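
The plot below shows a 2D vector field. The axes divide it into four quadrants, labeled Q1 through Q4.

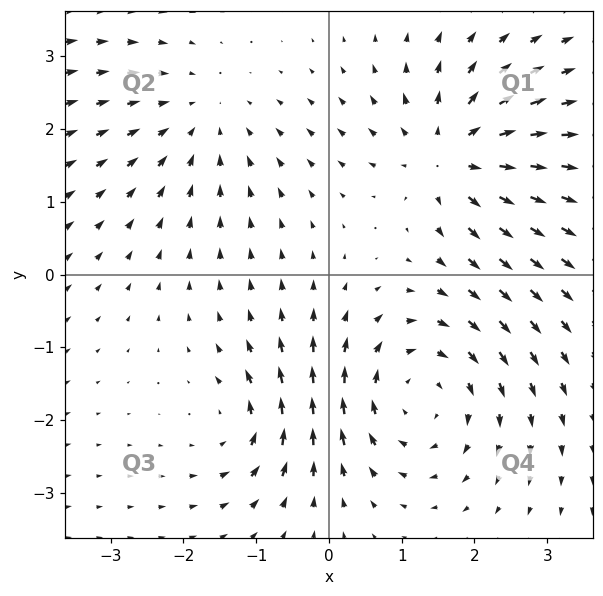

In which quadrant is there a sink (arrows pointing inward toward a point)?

The sink sits at approximately (-1.7, 2.1), which lies in quadrant Q2. The divergence there is about -3, negative as expected for a sink.

Q2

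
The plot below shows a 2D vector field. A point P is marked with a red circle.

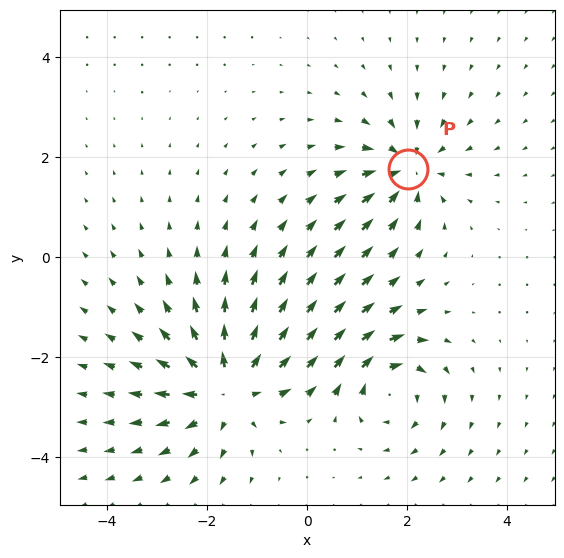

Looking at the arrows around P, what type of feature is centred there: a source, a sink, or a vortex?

At P (2.0, 1.8) the arrows converge inward. Divergence about -4, curl ≈0 — negative divergence with near-zero curl is a sink.

sink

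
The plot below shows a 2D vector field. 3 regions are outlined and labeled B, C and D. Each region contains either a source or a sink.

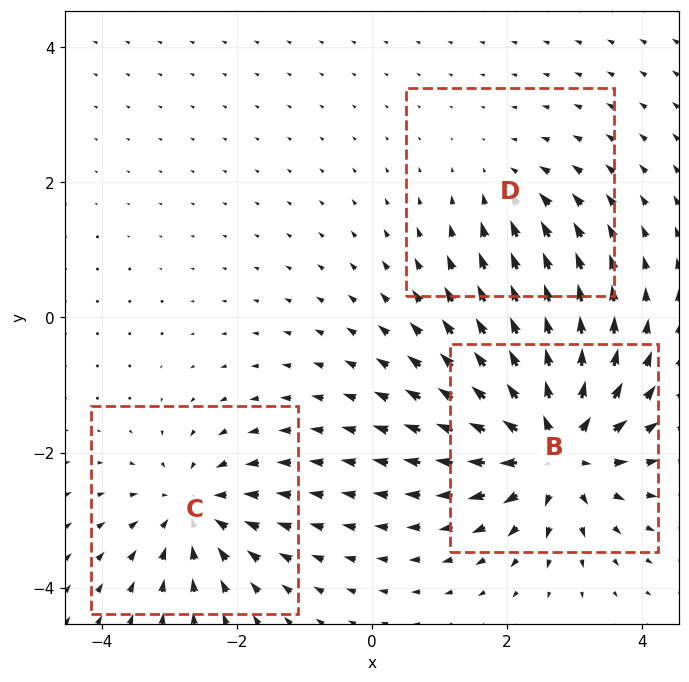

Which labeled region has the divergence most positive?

B

Divergence at each region's feature centre — B: about +6, C: about -4, D: about -2. Region B is most positive.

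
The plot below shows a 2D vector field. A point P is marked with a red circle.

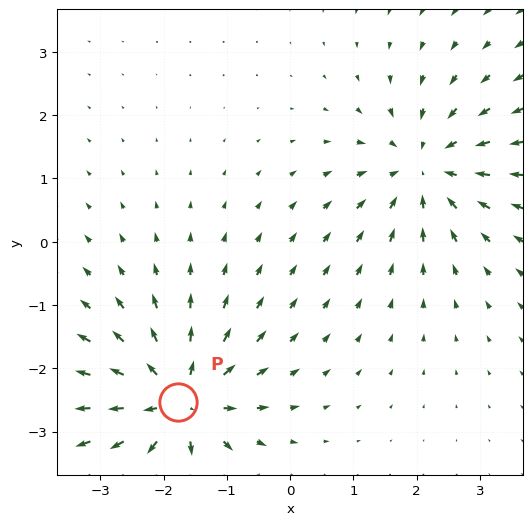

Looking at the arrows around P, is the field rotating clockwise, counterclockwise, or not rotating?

Near P at (-1.8, -2.5) the arrows show no circulation. The curl there is ≈0.

not rotating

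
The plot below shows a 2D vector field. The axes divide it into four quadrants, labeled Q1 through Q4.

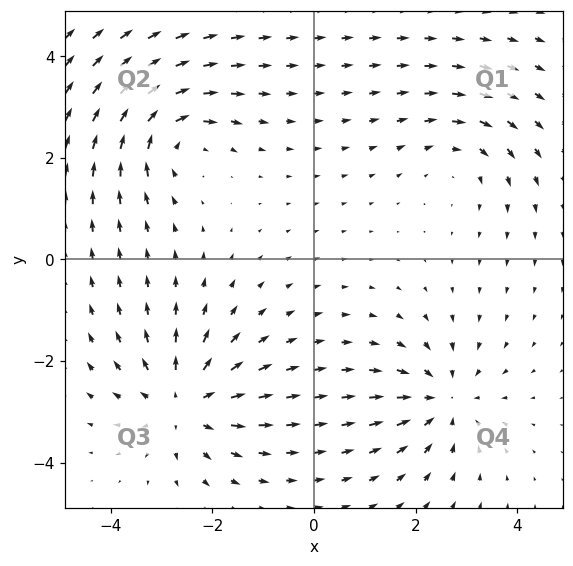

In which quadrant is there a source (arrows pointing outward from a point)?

Q3

The source sits at approximately (-2.6, -2.8), which lies in quadrant Q3. The divergence there is about +5, positive as expected for a source.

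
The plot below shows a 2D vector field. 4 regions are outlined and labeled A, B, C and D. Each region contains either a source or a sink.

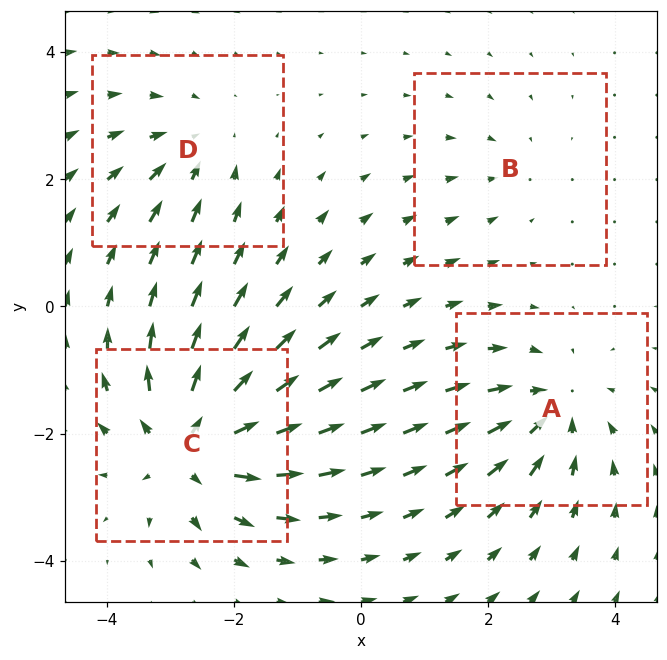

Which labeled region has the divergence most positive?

Divergence at each region's feature centre — A: about -5, B: about -2, C: about +7, D: about -3. Region C is most positive.

C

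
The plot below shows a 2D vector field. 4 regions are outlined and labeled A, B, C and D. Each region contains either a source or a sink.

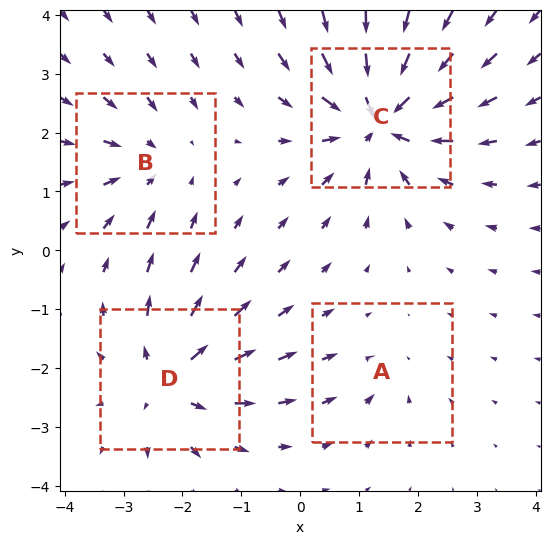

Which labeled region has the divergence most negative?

C

Divergence at each region's feature centre — A: about -2, B: about -4, C: about -8, D: about +6. Region C is most negative.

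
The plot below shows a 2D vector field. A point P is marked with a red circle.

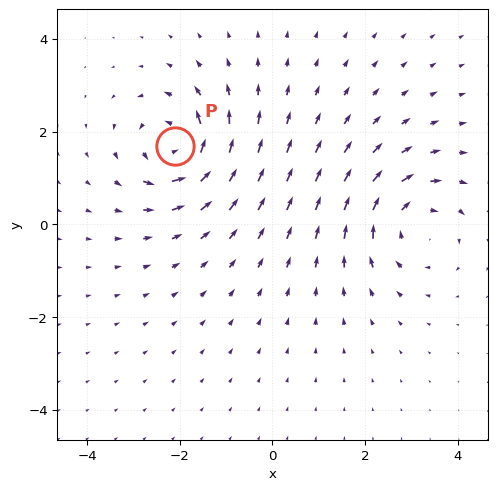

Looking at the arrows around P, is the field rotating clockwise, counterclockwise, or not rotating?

counterclockwise

Near P at (-2.1, 1.7) the arrows circulate counterclockwise. The curl (z-component) there is about +6; positive curl means counterclockwise rotation.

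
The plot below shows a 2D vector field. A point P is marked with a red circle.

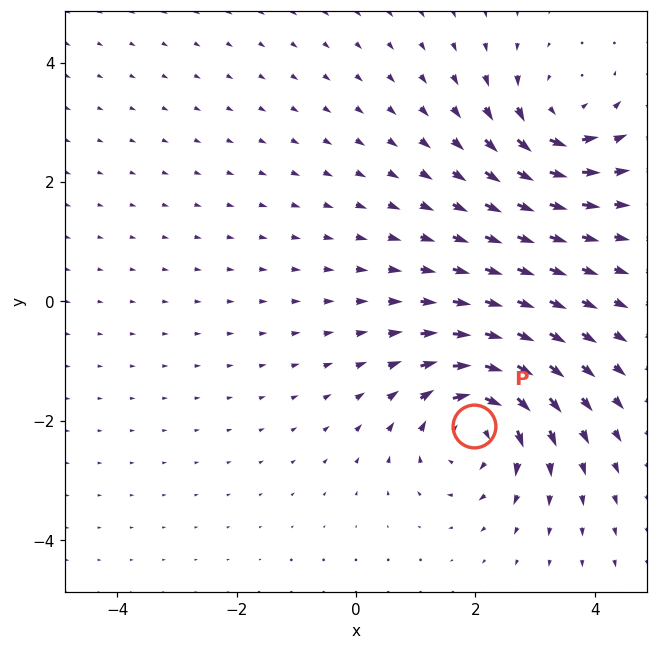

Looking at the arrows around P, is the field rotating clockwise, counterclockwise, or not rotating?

clockwise

Near P at (2.0, -2.1) the arrows circulate clockwise. The curl (z-component) there is about -5; negative curl means clockwise rotation.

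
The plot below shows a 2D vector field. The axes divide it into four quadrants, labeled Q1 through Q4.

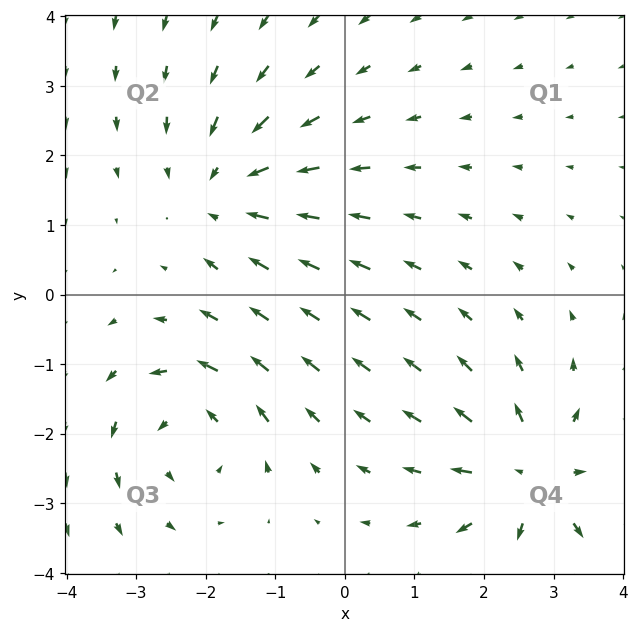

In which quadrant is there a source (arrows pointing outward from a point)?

The source sits at approximately (2.7, -2.6), which lies in quadrant Q4. The divergence there is about +5, positive as expected for a source.

Q4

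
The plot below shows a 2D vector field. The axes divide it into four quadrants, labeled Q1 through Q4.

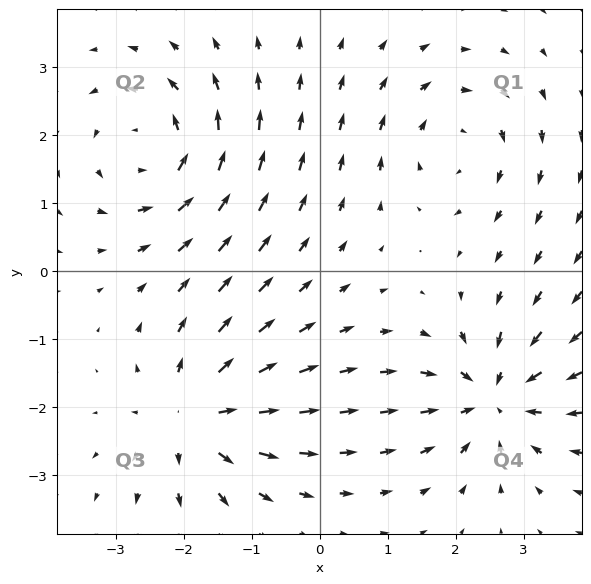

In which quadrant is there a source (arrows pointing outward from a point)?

Q3

The source sits at approximately (-1.8, -2.1), which lies in quadrant Q3. The divergence there is about +5, positive as expected for a source.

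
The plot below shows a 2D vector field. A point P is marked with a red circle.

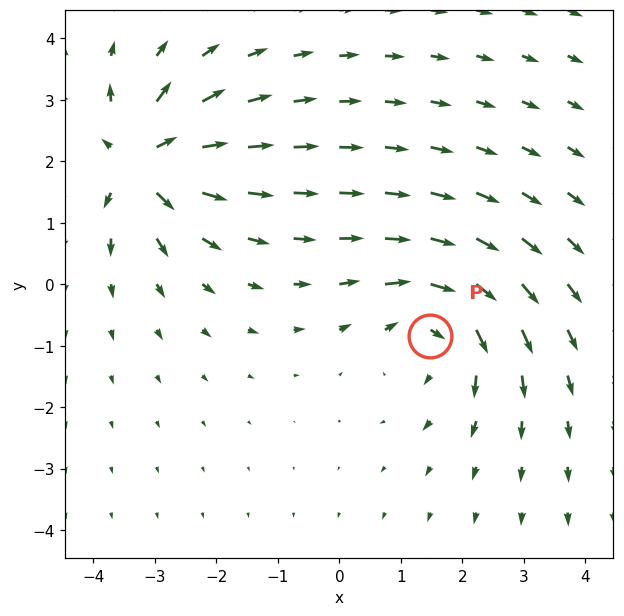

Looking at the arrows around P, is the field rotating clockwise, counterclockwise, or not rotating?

Near P at (1.5, -0.8) the arrows circulate clockwise. The curl (z-component) there is about -3; negative curl means clockwise rotation.

clockwise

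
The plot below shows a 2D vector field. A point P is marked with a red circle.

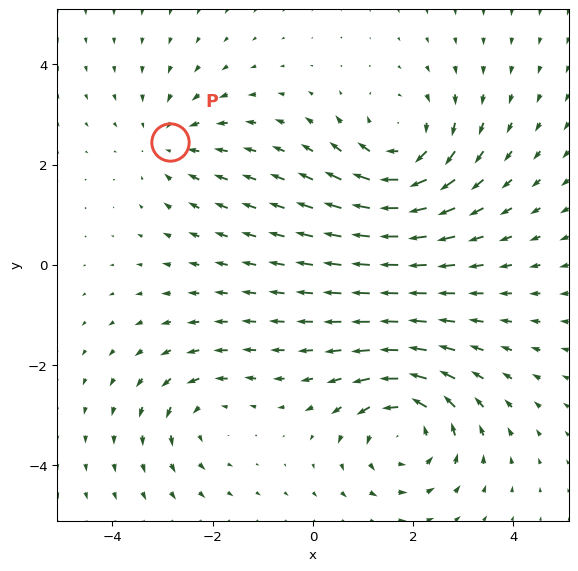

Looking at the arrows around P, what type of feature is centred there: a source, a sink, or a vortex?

At P (-2.9, 2.4) the arrows converge inward. Divergence about -3, curl ≈0 — negative divergence with near-zero curl is a sink.

sink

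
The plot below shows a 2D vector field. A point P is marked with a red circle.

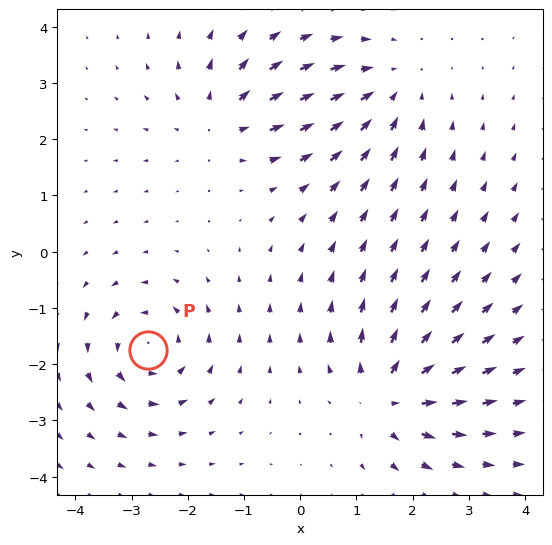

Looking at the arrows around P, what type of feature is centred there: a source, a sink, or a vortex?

At P (-2.7, -1.8) the arrows circulate counterclockwise. Divergence ≈0, curl about +4 — near-zero divergence with nonzero curl is a vortex.

vortex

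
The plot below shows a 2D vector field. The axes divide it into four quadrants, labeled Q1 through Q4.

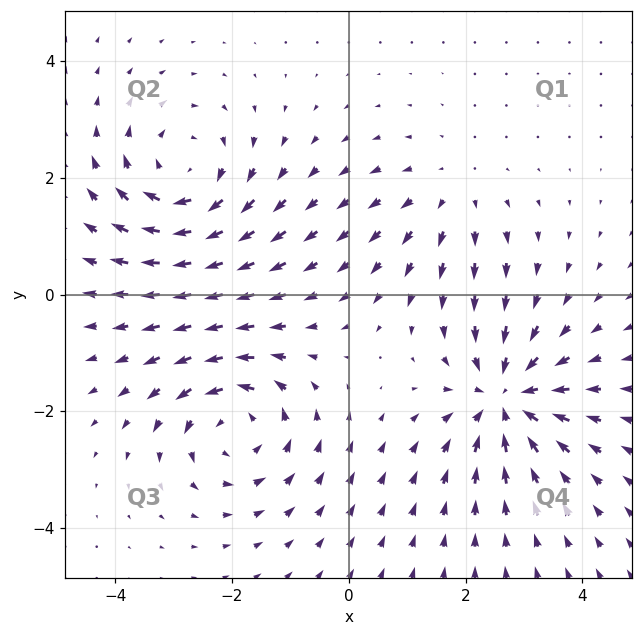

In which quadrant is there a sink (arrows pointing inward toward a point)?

Q4

The sink sits at approximately (2.7, -1.8), which lies in quadrant Q4. The divergence there is about -6, negative as expected for a sink.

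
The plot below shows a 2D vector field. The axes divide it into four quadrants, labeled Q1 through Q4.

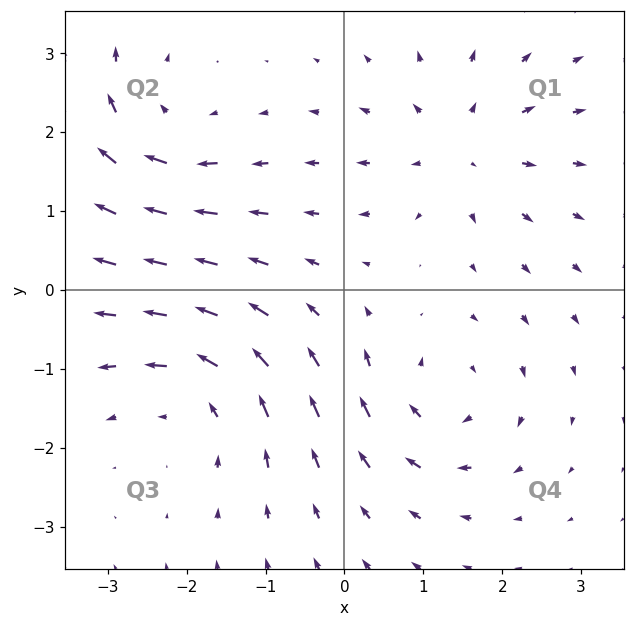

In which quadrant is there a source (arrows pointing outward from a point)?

Q1

The source sits at approximately (1.5, 1.8), which lies in quadrant Q1. The divergence there is about +4, positive as expected for a source.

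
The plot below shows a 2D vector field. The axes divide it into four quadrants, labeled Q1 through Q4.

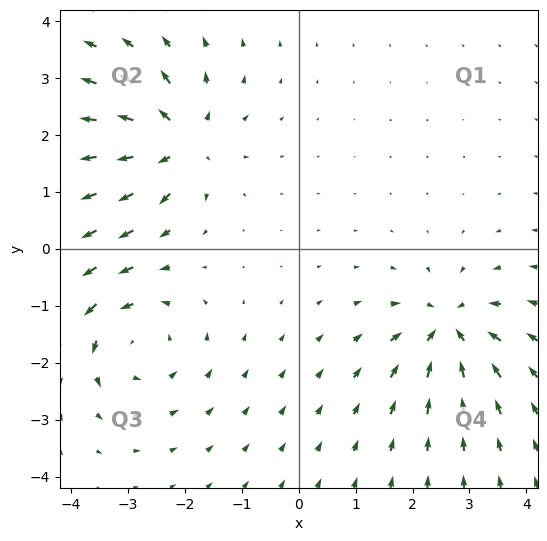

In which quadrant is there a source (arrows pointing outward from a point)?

The source sits at approximately (-2.1, 1.9), which lies in quadrant Q2. The divergence there is about +5, positive as expected for a source.

Q2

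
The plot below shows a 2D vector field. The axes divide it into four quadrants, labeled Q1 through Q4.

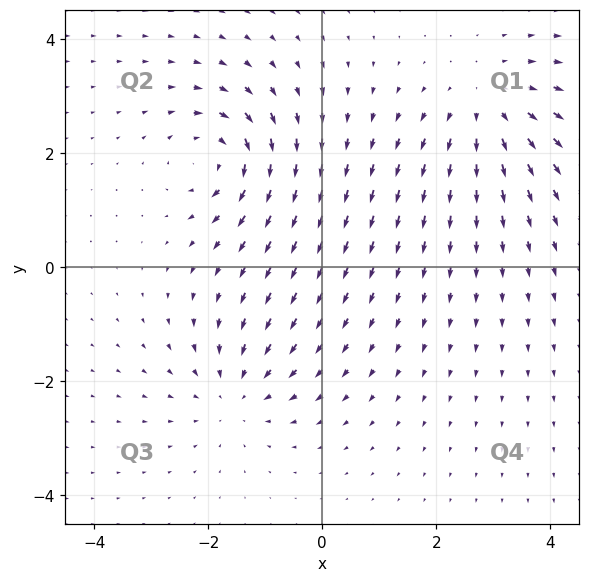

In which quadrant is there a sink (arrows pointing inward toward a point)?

The sink sits at approximately (-1.5, -2.2), which lies in quadrant Q3. The divergence there is about -2, negative as expected for a sink.

Q3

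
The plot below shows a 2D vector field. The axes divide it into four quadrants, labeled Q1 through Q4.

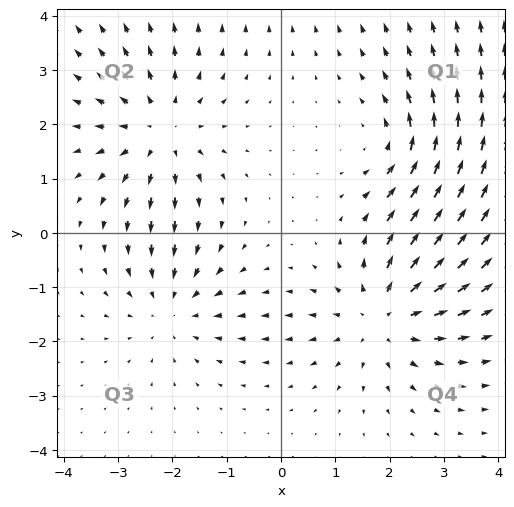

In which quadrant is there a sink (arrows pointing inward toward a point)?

Q3

The sink sits at approximately (-2.0, -1.4), which lies in quadrant Q3. The divergence there is about -3, negative as expected for a sink.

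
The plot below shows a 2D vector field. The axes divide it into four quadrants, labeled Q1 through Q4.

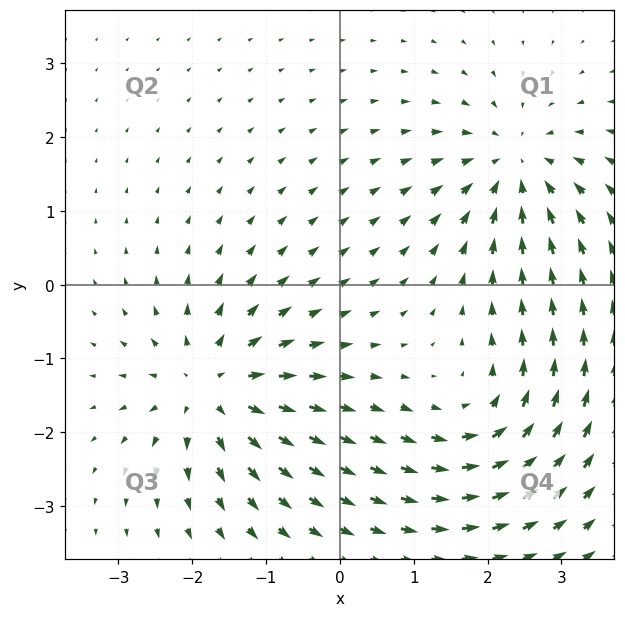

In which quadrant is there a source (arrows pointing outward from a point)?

Q3

The source sits at approximately (-1.7, -1.4), which lies in quadrant Q3. The divergence there is about +5, positive as expected for a source.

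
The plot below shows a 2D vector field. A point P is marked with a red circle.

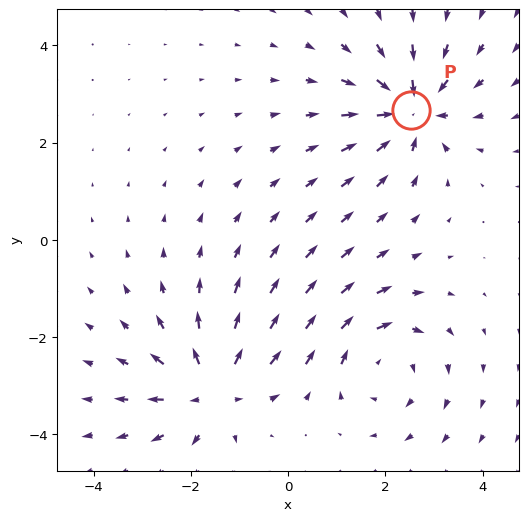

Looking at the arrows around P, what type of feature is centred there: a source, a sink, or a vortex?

At P (2.5, 2.7) the arrows converge inward. Divergence about -5, curl ≈0 — negative divergence with near-zero curl is a sink.

sink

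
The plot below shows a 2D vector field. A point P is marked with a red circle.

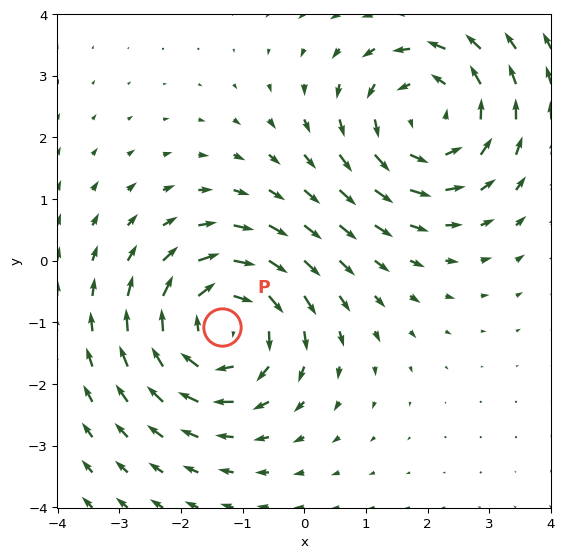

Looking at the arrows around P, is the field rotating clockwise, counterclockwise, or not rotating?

clockwise

Near P at (-1.3, -1.1) the arrows circulate clockwise. The curl (z-component) there is about -4; negative curl means clockwise rotation.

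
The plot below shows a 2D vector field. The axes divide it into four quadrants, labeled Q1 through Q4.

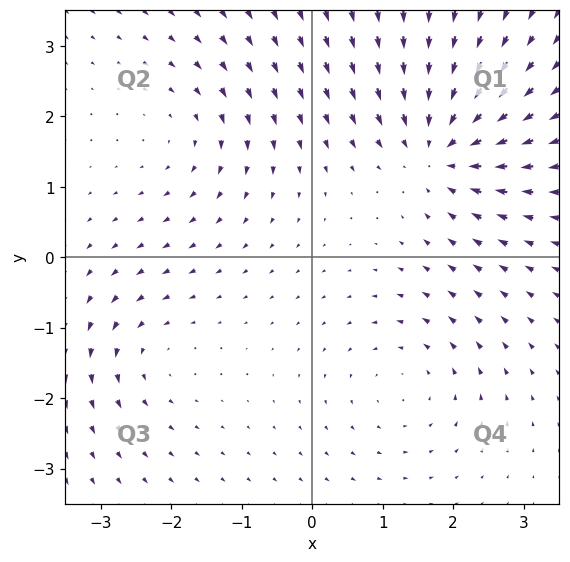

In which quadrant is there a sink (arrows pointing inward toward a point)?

The sink sits at approximately (1.8, 1.5), which lies in quadrant Q1. The divergence there is about -6, negative as expected for a sink.

Q1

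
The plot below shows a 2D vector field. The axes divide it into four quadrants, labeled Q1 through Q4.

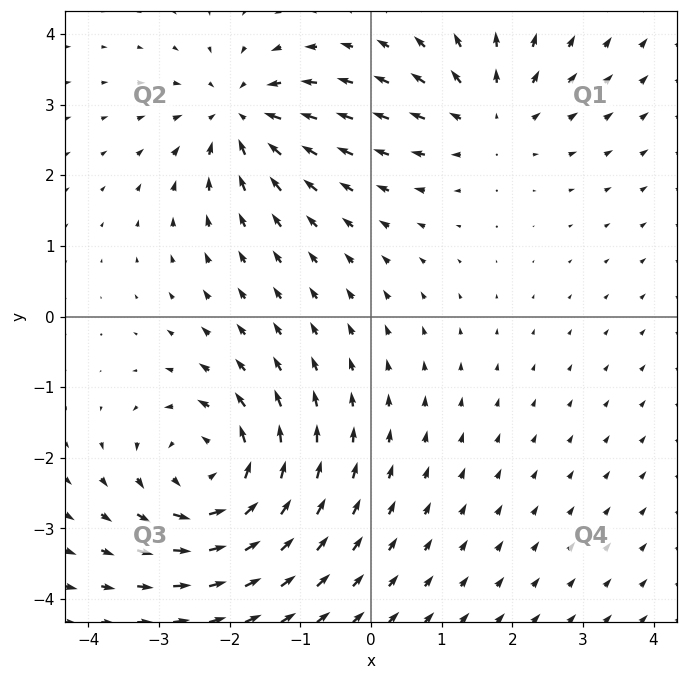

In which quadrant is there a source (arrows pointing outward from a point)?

Q1

The source sits at approximately (1.7, 2.8), which lies in quadrant Q1. The divergence there is about +3, positive as expected for a source.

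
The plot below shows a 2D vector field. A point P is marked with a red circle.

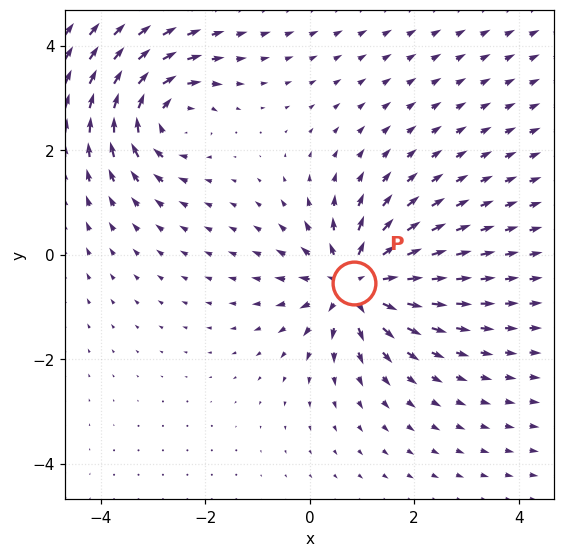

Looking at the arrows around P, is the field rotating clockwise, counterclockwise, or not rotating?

Near P at (0.9, -0.5) the arrows show no circulation. The curl there is ≈0.

not rotating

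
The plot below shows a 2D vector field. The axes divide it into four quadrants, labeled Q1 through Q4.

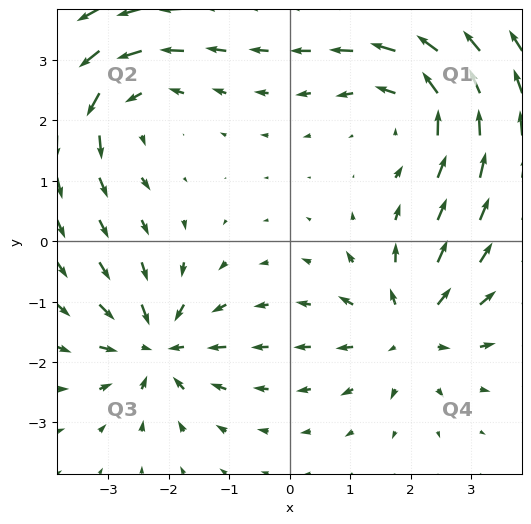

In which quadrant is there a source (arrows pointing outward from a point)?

The source sits at approximately (2.0, -1.5), which lies in quadrant Q4. The divergence there is about +4, positive as expected for a source.

Q4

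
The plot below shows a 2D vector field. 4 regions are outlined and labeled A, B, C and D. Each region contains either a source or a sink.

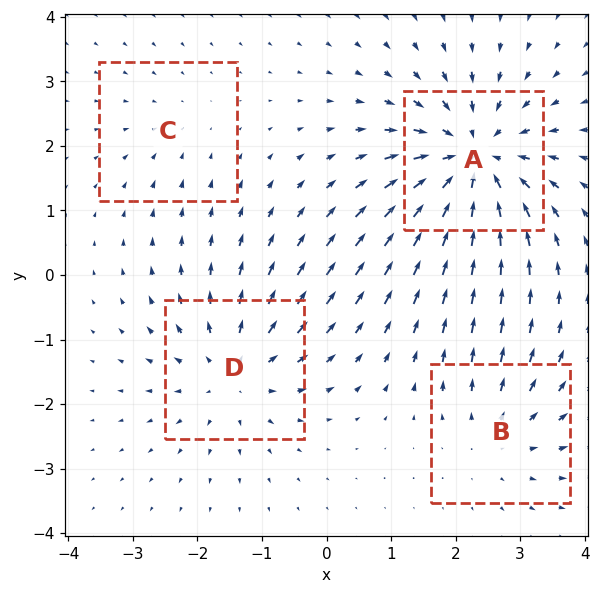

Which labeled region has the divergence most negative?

Divergence at each region's feature centre — A: about -7, B: about +4, C: about -2, D: about +5. Region A is most negative.

A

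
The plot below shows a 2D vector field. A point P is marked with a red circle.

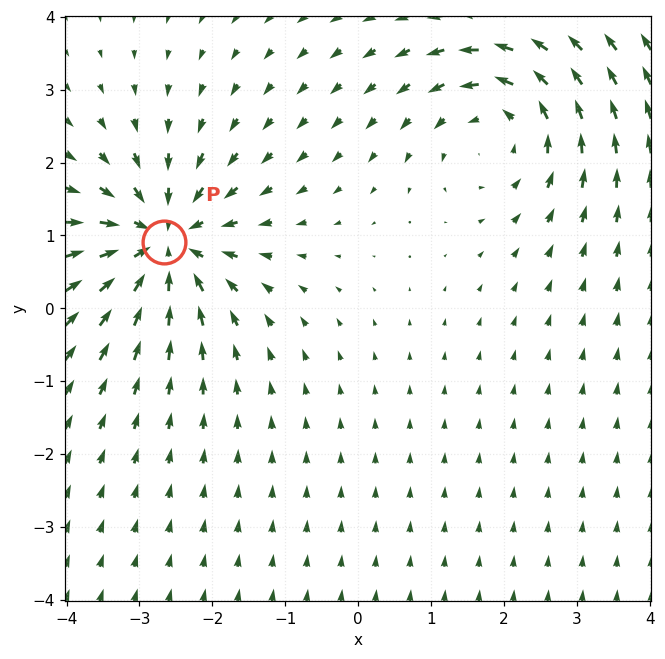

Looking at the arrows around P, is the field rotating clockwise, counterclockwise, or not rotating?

not rotating

Near P at (-2.7, 0.9) the arrows show no circulation. The curl there is ≈0.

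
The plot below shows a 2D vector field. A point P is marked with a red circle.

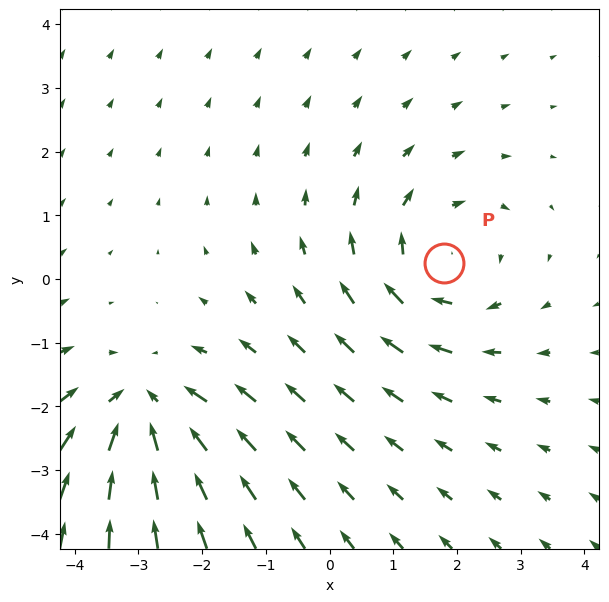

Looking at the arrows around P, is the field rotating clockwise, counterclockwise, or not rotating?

Near P at (1.8, 0.2) the arrows circulate clockwise. The curl (z-component) there is about -3; negative curl means clockwise rotation.

clockwise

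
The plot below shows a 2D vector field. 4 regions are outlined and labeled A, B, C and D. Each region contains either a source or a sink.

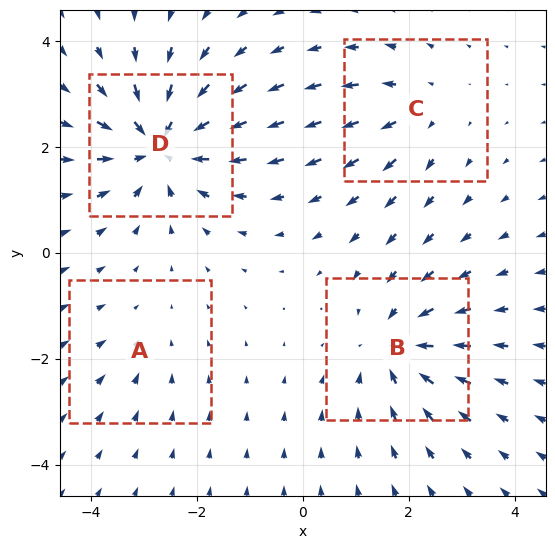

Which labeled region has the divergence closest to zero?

A

Divergence at each region's feature centre — A: about -2, B: about -5, C: about +3, D: about -7. Region A is closest to zero.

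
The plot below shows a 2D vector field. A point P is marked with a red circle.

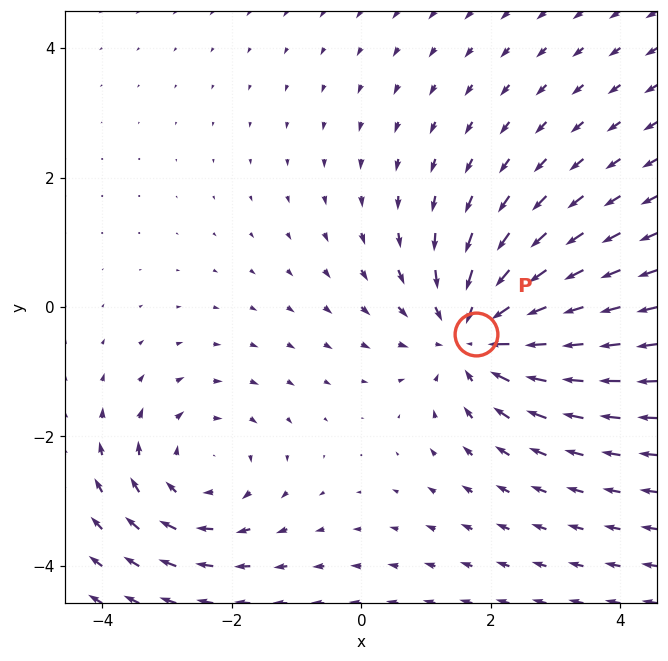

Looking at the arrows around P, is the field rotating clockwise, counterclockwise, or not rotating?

not rotating

Near P at (1.8, -0.4) the arrows show no circulation. The curl there is ≈0.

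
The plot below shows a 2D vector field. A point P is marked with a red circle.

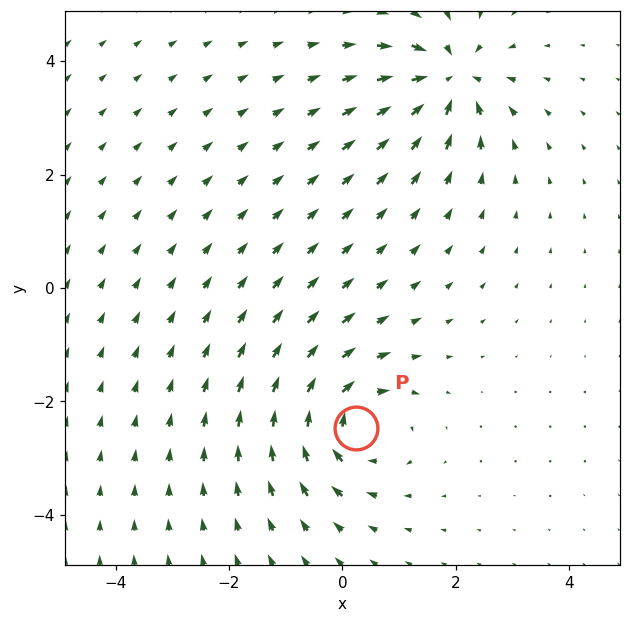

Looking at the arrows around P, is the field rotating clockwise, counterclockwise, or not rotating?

clockwise

Near P at (0.2, -2.5) the arrows circulate clockwise. The curl (z-component) there is about -6; negative curl means clockwise rotation.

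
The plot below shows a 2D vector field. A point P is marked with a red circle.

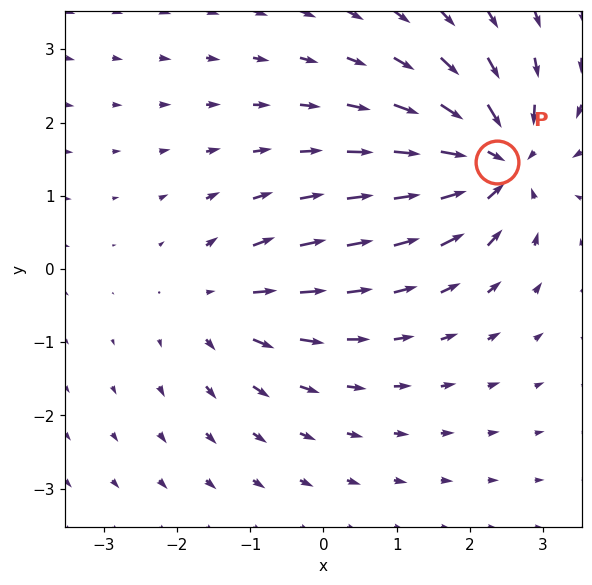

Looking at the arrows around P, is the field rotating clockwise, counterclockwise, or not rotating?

not rotating

Near P at (2.4, 1.5) the arrows show no circulation. The curl there is ≈0.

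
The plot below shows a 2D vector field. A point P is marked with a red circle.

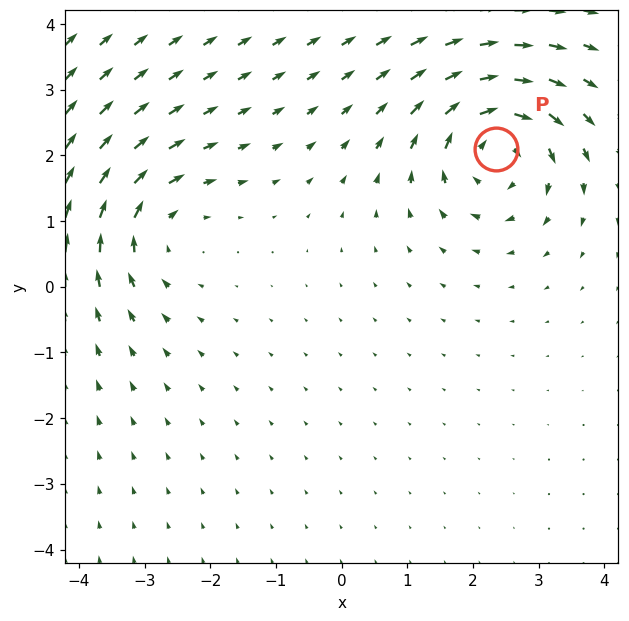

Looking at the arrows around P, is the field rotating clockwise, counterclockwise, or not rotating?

clockwise

Near P at (2.3, 2.1) the arrows circulate clockwise. The curl (z-component) there is about -6; negative curl means clockwise rotation.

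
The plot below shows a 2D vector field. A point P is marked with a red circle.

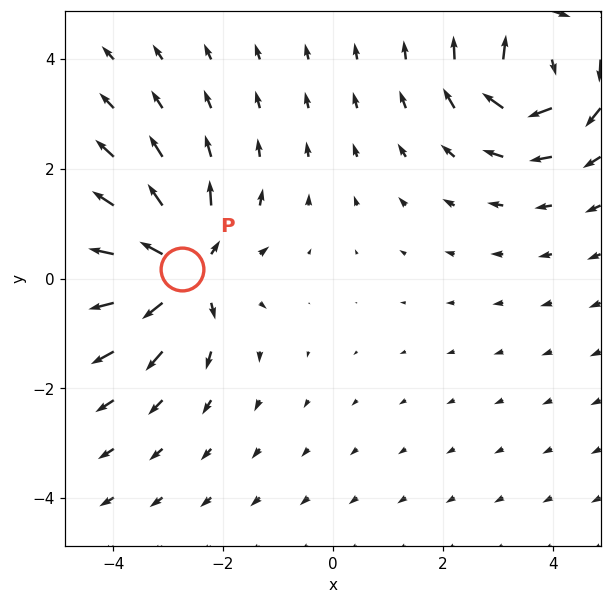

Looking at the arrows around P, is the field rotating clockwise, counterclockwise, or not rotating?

not rotating

Near P at (-2.7, 0.2) the arrows show no circulation. The curl there is ≈0.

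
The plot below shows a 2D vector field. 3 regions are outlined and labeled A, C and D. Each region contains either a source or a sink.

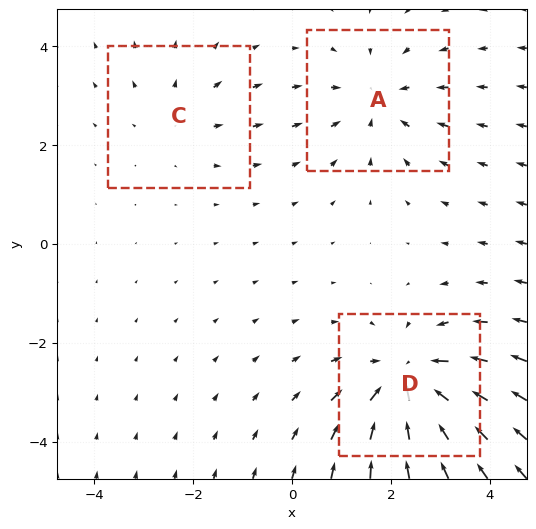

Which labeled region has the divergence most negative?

D

Divergence at each region's feature centre — A: about -3, C: about +2, D: about -5. Region D is most negative.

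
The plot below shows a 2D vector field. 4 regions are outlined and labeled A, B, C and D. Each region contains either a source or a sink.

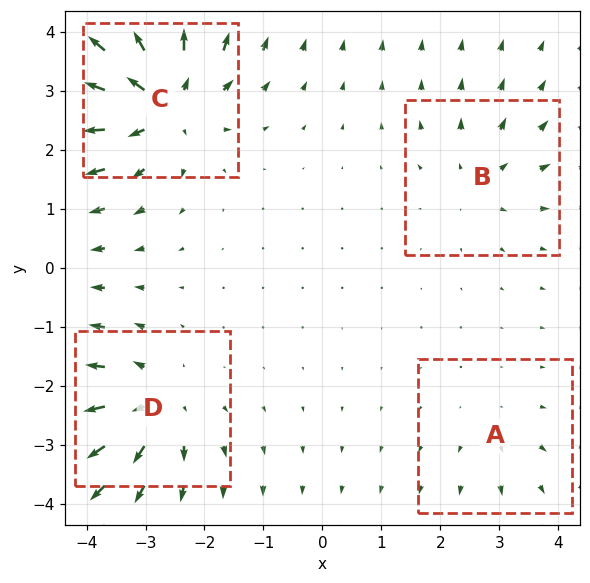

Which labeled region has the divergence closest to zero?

Divergence at each region's feature centre — A: about +2, B: about +3, C: about +8, D: about +6. Region A is closest to zero.

A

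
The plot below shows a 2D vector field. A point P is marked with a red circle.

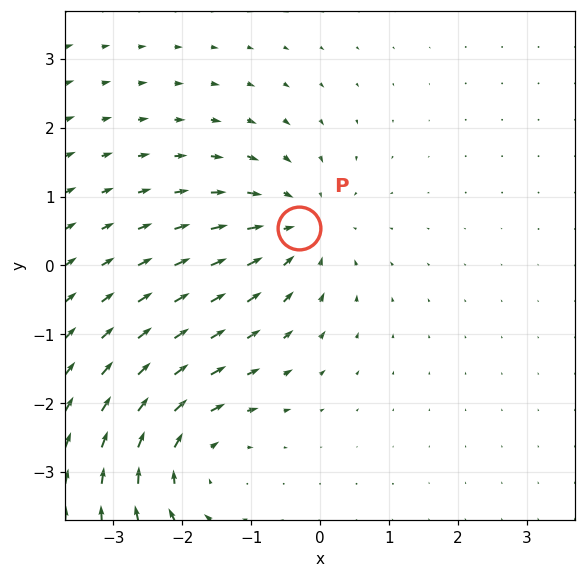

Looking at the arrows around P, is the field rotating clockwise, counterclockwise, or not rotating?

not rotating

Near P at (-0.3, 0.5) the arrows show no circulation. The curl there is ≈0.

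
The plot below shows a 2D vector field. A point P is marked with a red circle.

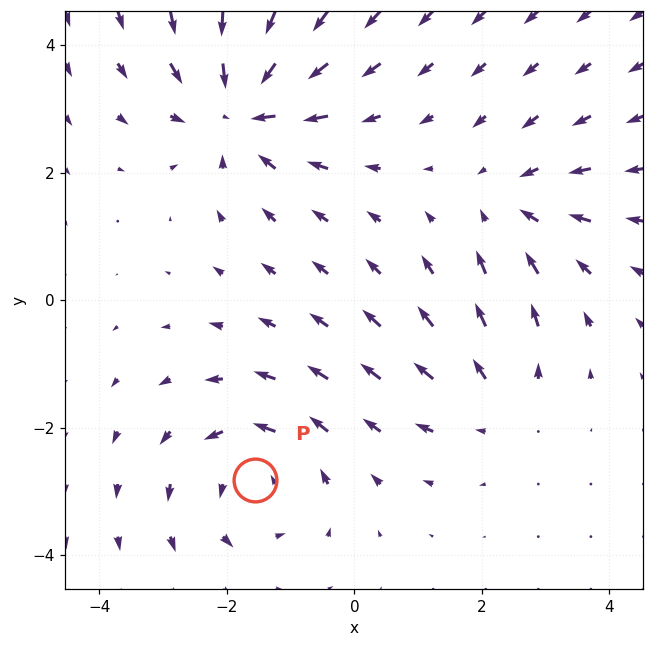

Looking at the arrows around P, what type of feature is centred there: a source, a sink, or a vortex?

At P (-1.6, -2.8) the arrows circulate counterclockwise. Divergence ≈0, curl about +3 — near-zero divergence with nonzero curl is a vortex.

vortex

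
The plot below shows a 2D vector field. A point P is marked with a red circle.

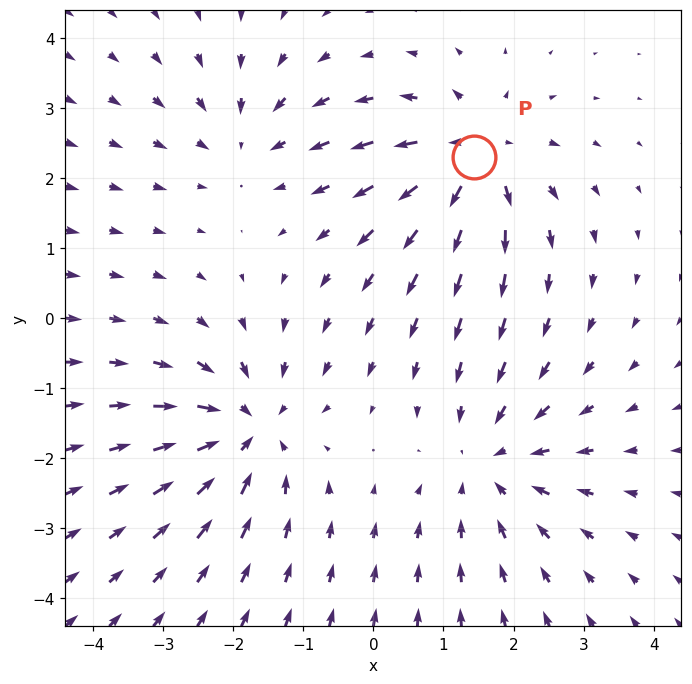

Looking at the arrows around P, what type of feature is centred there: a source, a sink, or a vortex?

source

At P (1.4, 2.3) the arrows spread outward. Divergence about +5, curl ≈0 — positive divergence with near-zero curl is a source.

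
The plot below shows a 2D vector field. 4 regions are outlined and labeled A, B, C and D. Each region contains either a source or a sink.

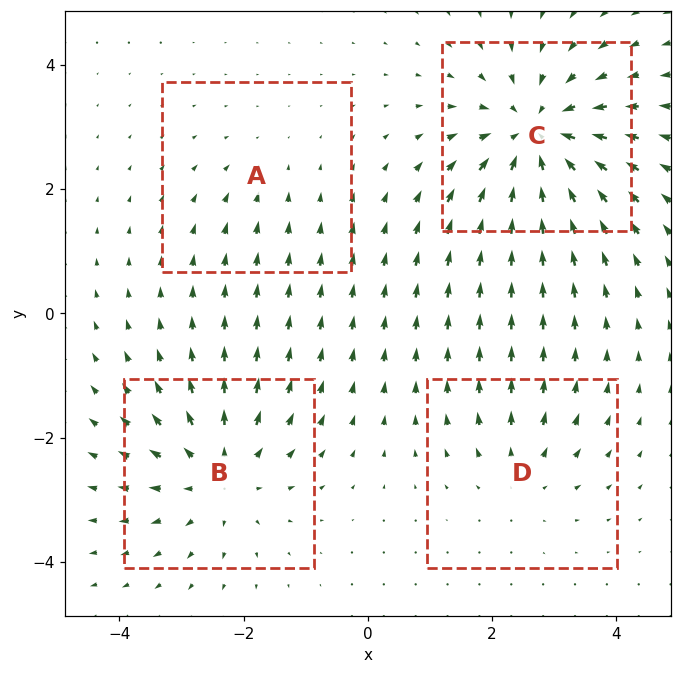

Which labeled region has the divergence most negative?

Divergence at each region's feature centre — A: about -2, B: about +5, C: about -7, D: about +3. Region C is most negative.

C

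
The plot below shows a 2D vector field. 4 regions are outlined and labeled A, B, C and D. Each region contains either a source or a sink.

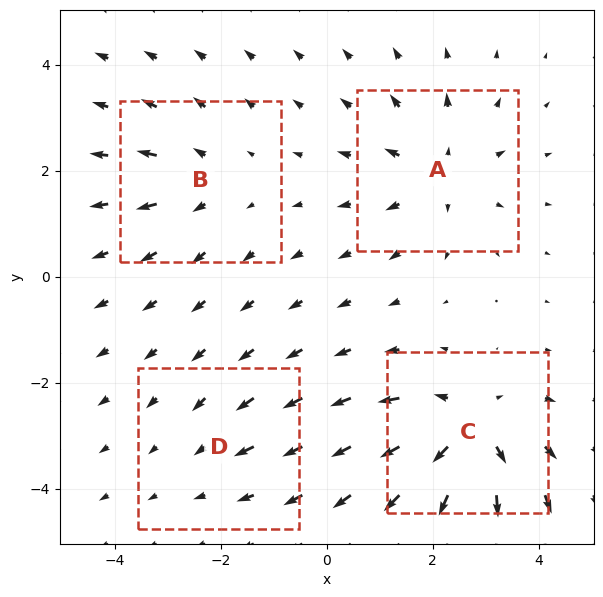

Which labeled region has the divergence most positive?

Divergence at each region's feature centre — A: about +5, B: about +3, C: about +7, D: about -2. Region C is most positive.

C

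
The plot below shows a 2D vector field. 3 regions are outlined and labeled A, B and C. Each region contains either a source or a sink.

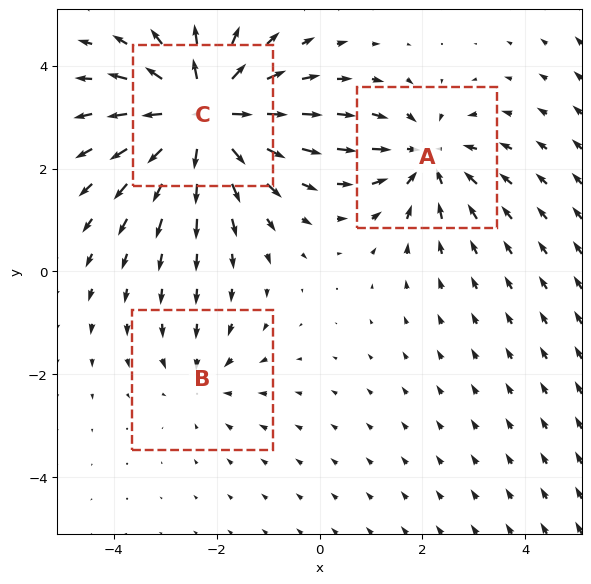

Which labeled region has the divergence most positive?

C

Divergence at each region's feature centre — A: about -3, B: about -2, C: about +6. Region C is most positive.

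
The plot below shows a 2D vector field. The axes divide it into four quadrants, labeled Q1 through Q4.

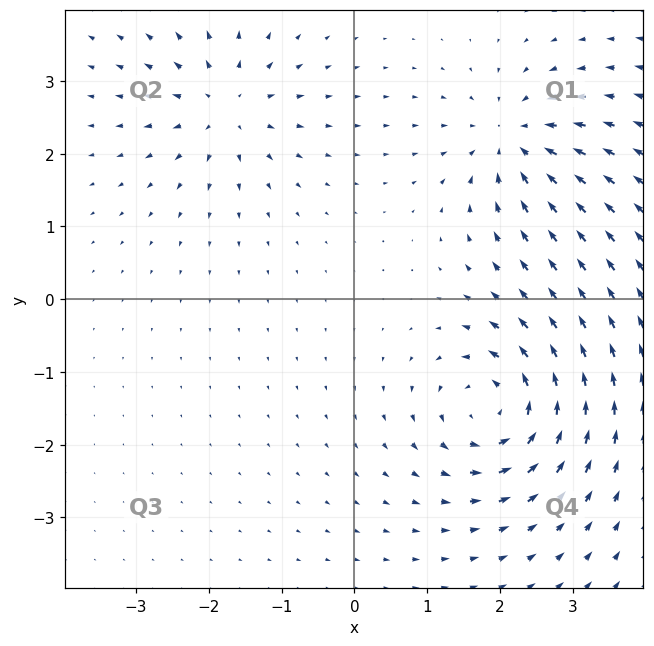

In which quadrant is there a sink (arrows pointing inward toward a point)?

The sink sits at approximately (2.2, 2.2), which lies in quadrant Q1. The divergence there is about -5, negative as expected for a sink.

Q1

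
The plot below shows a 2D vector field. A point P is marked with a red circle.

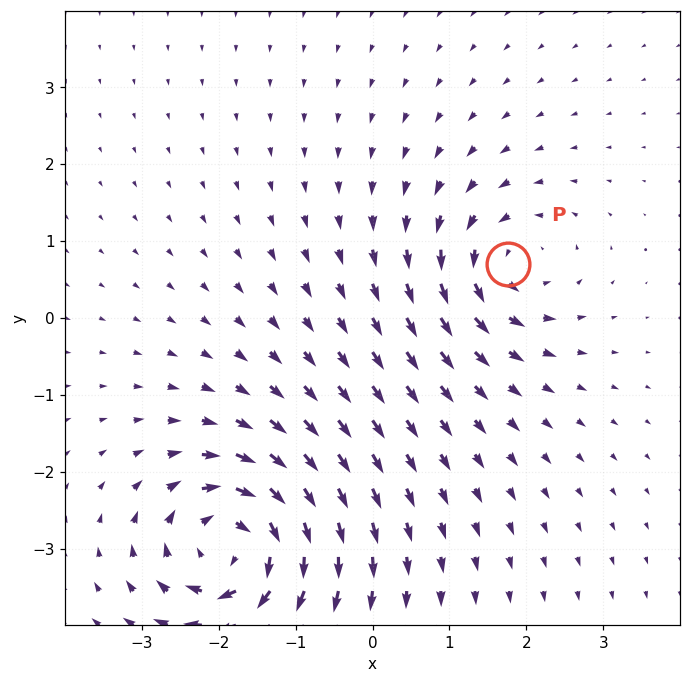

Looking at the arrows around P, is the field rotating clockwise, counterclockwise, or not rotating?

counterclockwise

Near P at (1.8, 0.7) the arrows circulate counterclockwise. The curl (z-component) there is about +4; positive curl means counterclockwise rotation.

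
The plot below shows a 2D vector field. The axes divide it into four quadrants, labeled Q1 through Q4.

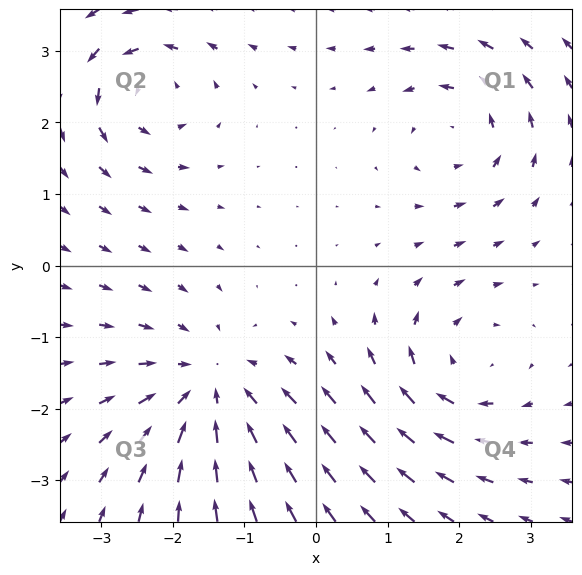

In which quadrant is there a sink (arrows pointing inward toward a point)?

The sink sits at approximately (-1.5, -1.7), which lies in quadrant Q3. The divergence there is about -4, negative as expected for a sink.

Q3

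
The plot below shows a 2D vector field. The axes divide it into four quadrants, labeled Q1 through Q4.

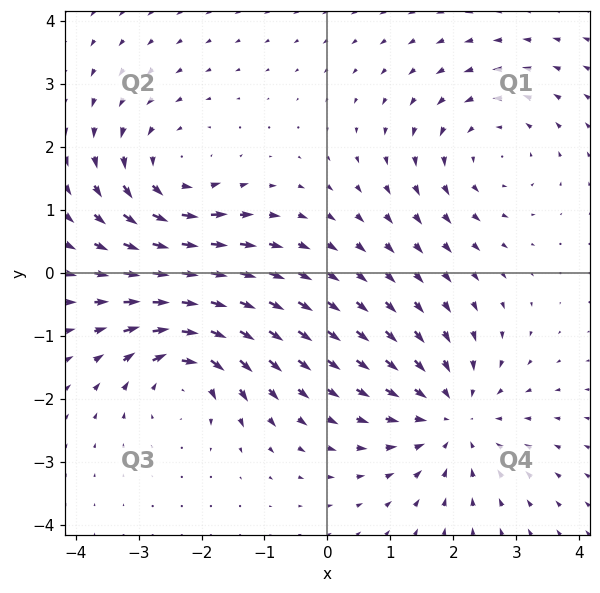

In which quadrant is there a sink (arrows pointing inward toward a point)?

Q4

The sink sits at approximately (2.0, -2.3), which lies in quadrant Q4. The divergence there is about -4, negative as expected for a sink.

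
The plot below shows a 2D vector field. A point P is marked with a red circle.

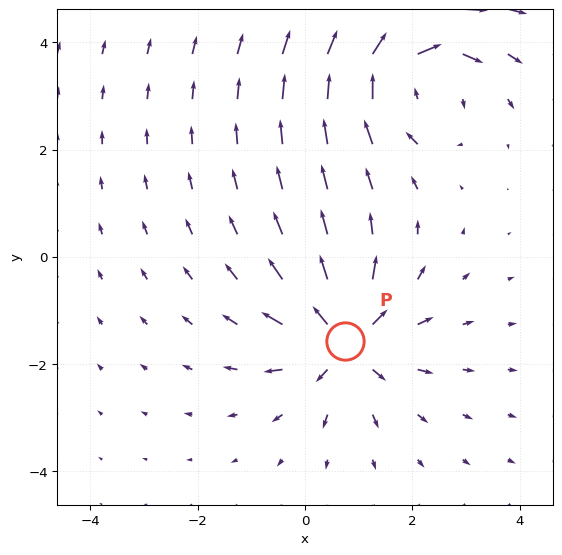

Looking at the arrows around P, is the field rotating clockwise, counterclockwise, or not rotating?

Near P at (0.7, -1.6) the arrows show no circulation. The curl there is ≈0.

not rotating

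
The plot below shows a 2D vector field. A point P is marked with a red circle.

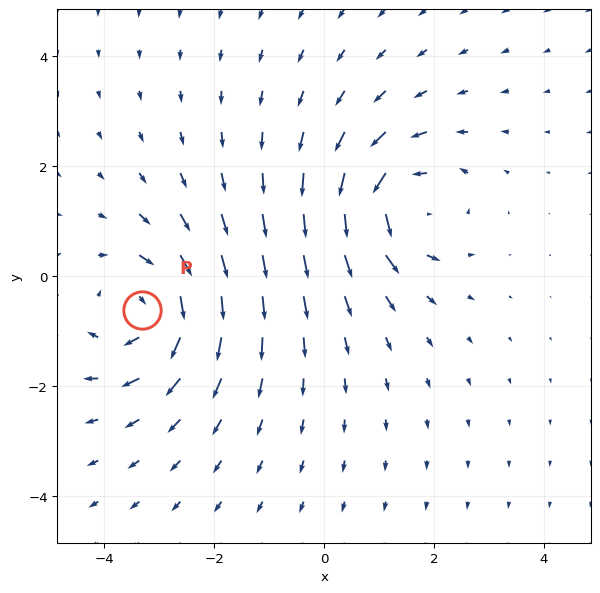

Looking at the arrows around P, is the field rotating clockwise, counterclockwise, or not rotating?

clockwise

Near P at (-3.3, -0.6) the arrows circulate clockwise. The curl (z-component) there is about -5; negative curl means clockwise rotation.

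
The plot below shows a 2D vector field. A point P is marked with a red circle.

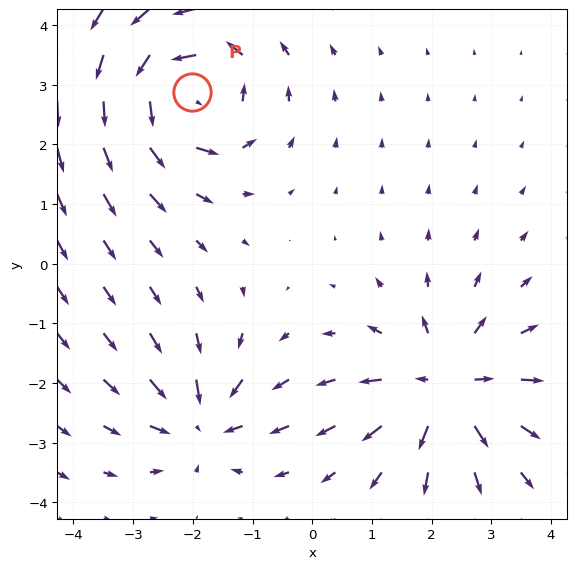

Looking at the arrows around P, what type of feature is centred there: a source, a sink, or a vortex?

vortex

At P (-2.0, 2.9) the arrows circulate counterclockwise. Divergence ≈0, curl about +6 — near-zero divergence with nonzero curl is a vortex.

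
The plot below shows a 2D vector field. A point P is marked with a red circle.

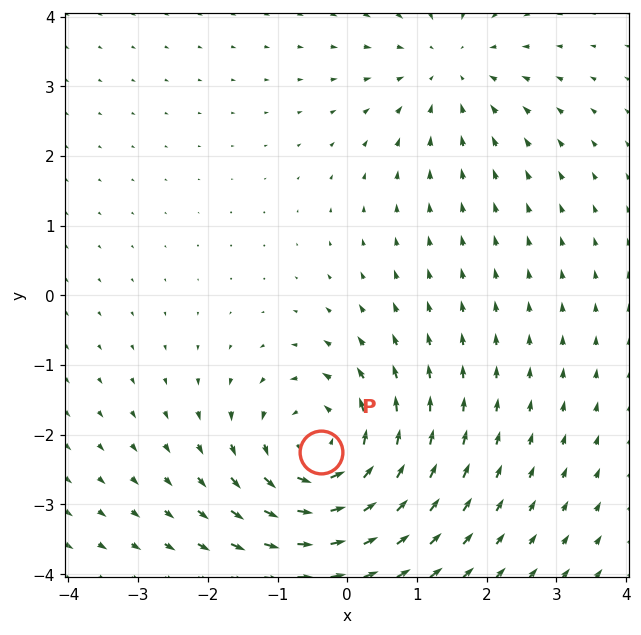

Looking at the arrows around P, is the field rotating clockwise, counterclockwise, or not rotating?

counterclockwise

Near P at (-0.4, -2.2) the arrows circulate counterclockwise. The curl (z-component) there is about +4; positive curl means counterclockwise rotation.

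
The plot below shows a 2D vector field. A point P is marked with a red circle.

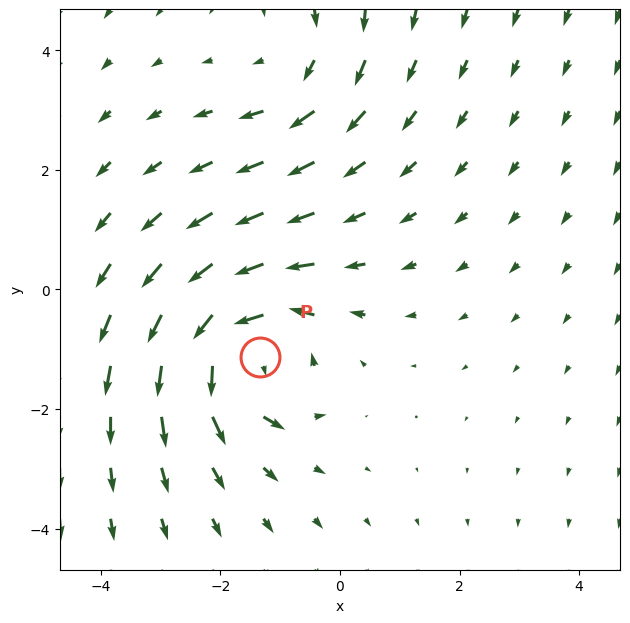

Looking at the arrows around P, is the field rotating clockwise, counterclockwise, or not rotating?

counterclockwise

Near P at (-1.3, -1.1) the arrows circulate counterclockwise. The curl (z-component) there is about +6; positive curl means counterclockwise rotation.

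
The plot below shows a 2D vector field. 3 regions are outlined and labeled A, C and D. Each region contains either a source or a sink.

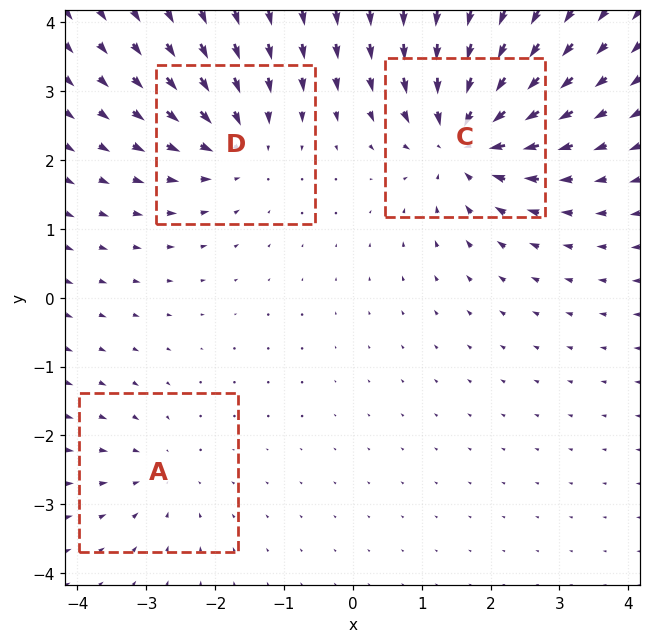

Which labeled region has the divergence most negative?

Divergence at each region's feature centre — A: about -2, C: about -5, D: about -3. Region C is most negative.

C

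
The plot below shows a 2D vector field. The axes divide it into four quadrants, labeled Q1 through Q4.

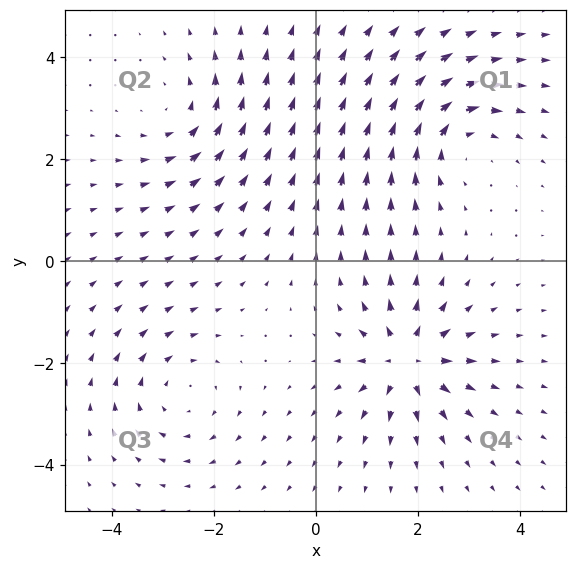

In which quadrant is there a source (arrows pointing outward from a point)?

Q4

The source sits at approximately (1.8, -1.9), which lies in quadrant Q4. The divergence there is about +6, positive as expected for a source.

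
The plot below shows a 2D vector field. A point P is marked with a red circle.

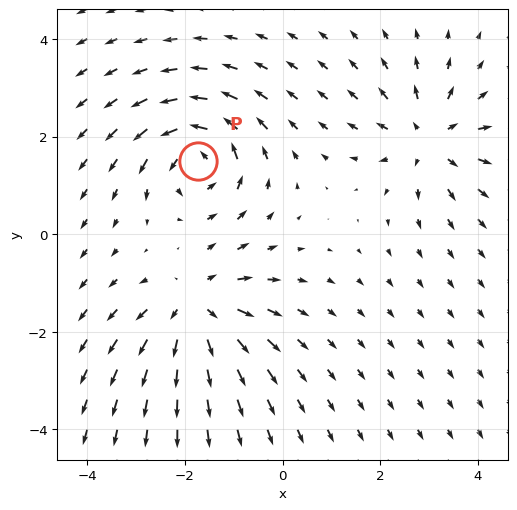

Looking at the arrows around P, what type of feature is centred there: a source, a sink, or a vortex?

vortex

At P (-1.7, 1.5) the arrows circulate counterclockwise. Divergence ≈0, curl about +7 — near-zero divergence with nonzero curl is a vortex.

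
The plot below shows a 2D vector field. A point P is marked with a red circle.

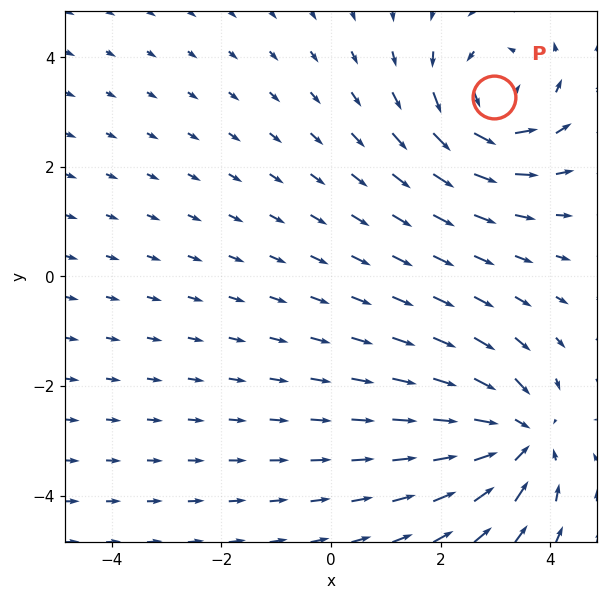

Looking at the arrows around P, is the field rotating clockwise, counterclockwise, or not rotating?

counterclockwise

Near P at (3.0, 3.3) the arrows circulate counterclockwise. The curl (z-component) there is about +4; positive curl means counterclockwise rotation.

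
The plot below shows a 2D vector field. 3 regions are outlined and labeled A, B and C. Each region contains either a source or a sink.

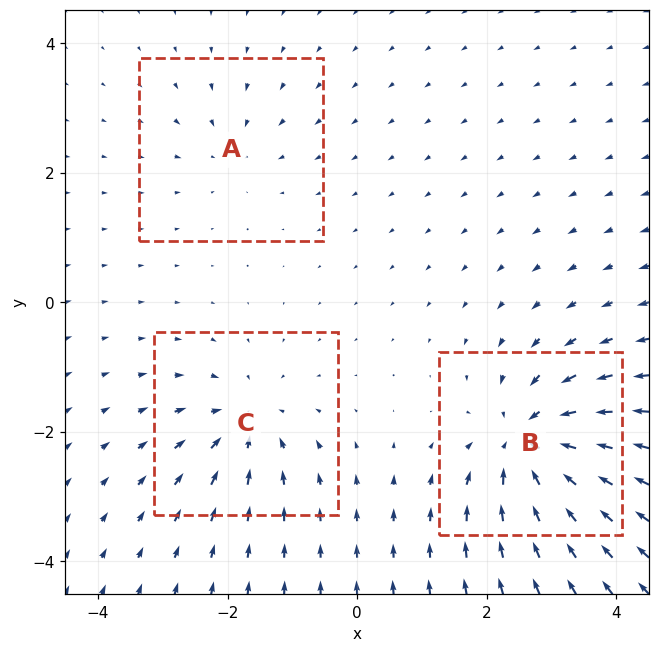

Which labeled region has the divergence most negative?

B

Divergence at each region's feature centre — A: about -2, B: about -6, C: about -4. Region B is most negative.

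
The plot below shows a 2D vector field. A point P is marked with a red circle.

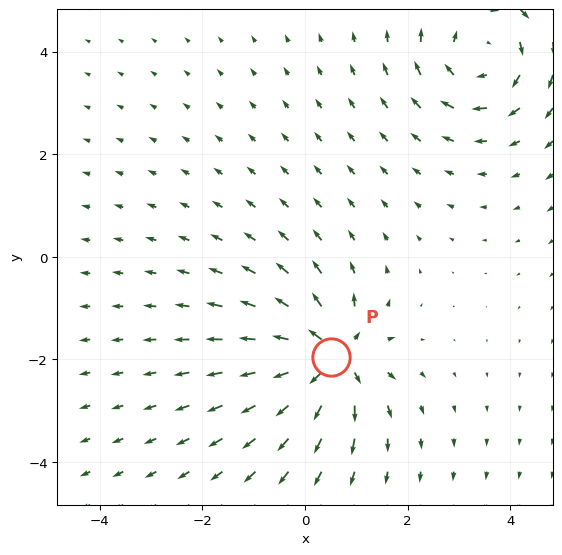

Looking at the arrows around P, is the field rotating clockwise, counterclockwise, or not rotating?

Near P at (0.5, -2.0) the arrows show no circulation. The curl there is ≈0.

not rotating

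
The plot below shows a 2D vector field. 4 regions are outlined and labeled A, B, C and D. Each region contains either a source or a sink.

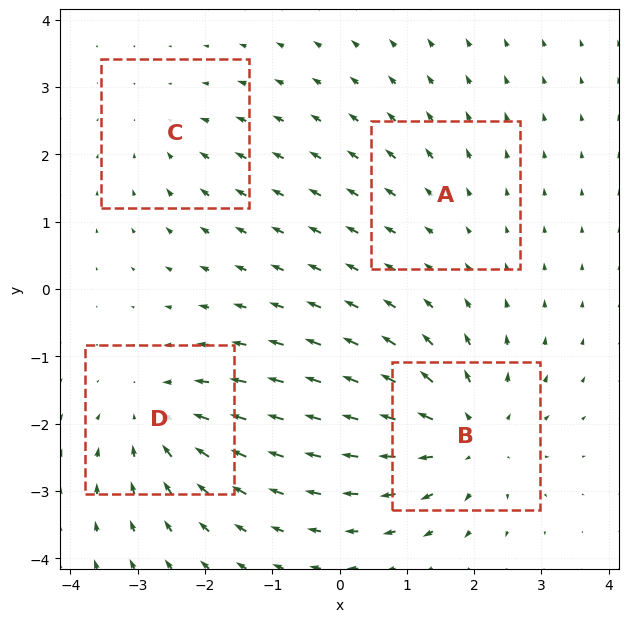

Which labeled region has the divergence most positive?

Divergence at each region's feature centre — A: about +2, B: about +6, C: about -3, D: about -5. Region B is most positive.

B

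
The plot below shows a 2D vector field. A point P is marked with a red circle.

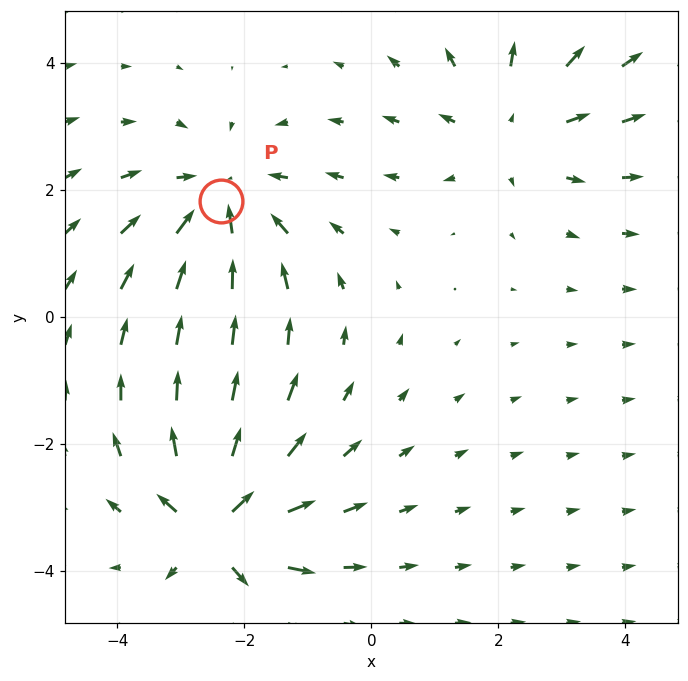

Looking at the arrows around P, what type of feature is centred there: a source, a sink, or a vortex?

At P (-2.4, 1.8) the arrows converge inward. Divergence about -3, curl ≈0 — negative divergence with near-zero curl is a sink.

sink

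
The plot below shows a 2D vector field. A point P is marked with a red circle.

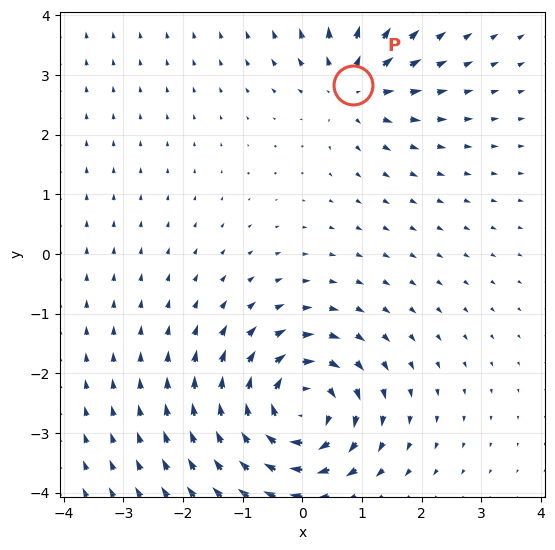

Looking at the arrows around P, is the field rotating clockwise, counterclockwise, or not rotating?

not rotating

Near P at (0.9, 2.8) the arrows show no circulation. The curl there is ≈0.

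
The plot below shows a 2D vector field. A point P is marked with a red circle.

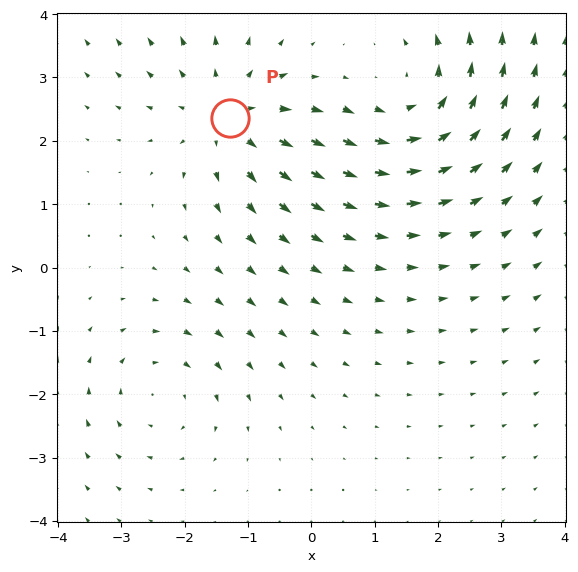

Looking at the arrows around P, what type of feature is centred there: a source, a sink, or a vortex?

source

At P (-1.3, 2.4) the arrows spread outward. Divergence about +4, curl ≈0 — positive divergence with near-zero curl is a source.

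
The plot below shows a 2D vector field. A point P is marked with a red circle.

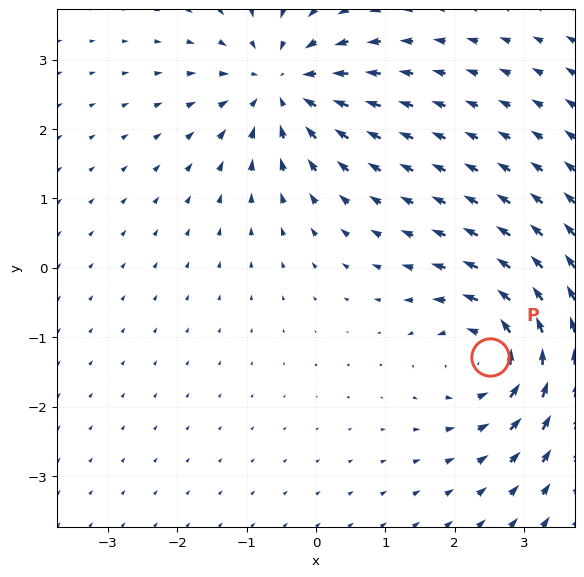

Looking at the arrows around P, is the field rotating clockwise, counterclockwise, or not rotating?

counterclockwise

Near P at (2.5, -1.3) the arrows circulate counterclockwise. The curl (z-component) there is about +4; positive curl means counterclockwise rotation.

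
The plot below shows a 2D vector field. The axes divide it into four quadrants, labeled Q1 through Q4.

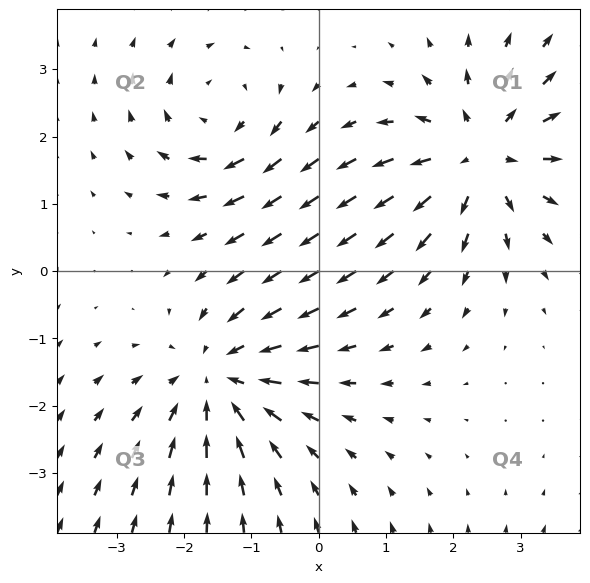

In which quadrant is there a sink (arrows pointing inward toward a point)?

Q3

The sink sits at approximately (-1.5, -1.6), which lies in quadrant Q3. The divergence there is about -3, negative as expected for a sink.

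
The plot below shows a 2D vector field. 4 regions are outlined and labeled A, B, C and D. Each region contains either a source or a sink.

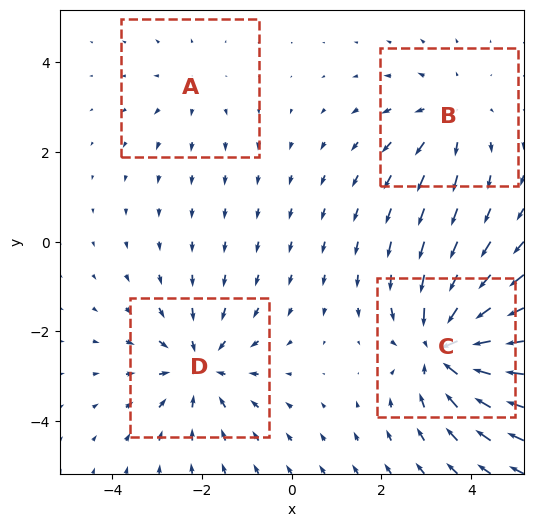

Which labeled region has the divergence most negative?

C

Divergence at each region's feature centre — A: about +2, B: about +3, C: about -6, D: about -4. Region C is most negative.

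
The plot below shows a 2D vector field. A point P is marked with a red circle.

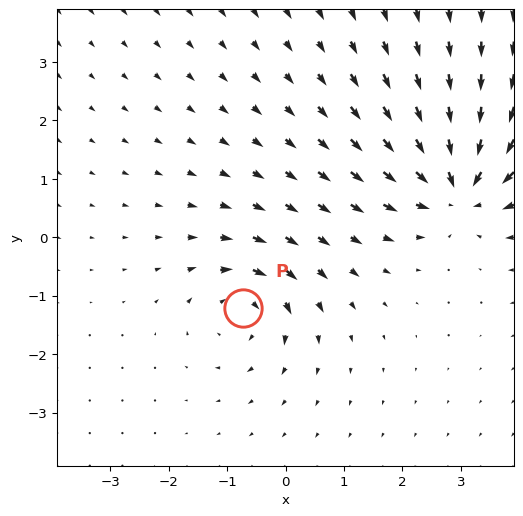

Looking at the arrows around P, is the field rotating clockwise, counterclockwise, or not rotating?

clockwise

Near P at (-0.7, -1.2) the arrows circulate clockwise. The curl (z-component) there is about -4; negative curl means clockwise rotation.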